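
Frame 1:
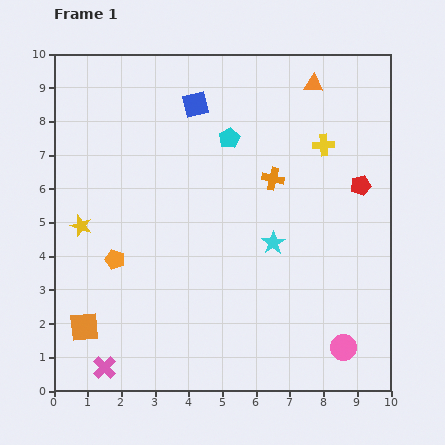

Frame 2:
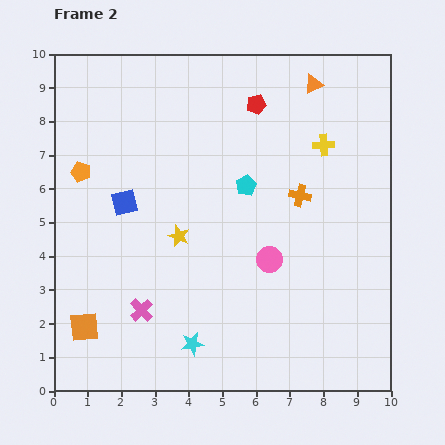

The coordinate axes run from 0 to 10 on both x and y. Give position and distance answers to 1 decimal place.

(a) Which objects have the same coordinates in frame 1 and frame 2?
the orange triangle, the orange square, the yellow cross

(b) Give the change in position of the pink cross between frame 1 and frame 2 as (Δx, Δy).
(1.1, 1.7)

The pink cross was at (1.5, 0.7) in frame 1 and (2.6, 2.4) in frame 2.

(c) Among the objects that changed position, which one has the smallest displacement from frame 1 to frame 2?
the orange cross

(moved 0.9)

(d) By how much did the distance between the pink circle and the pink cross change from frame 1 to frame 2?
-3.0

Distance in frame 1: 7.1. Distance in frame 2: 4.1.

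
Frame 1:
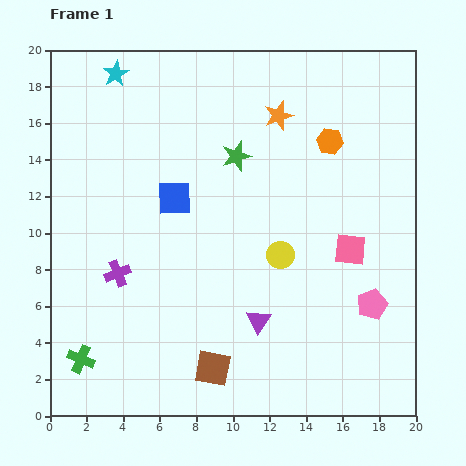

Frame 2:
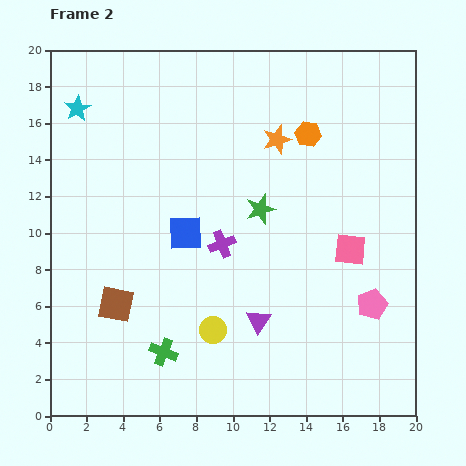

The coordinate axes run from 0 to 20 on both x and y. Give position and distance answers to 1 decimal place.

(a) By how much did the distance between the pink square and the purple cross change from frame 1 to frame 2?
-5.8

Distance in frame 1: 12.8. Distance in frame 2: 7.0.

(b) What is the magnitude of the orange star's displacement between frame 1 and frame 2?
1.3

The orange star moved from (12.5, 16.4) to (12.4, 15.1), a distance of √(0.1² + 1.3²) ≈ 1.3.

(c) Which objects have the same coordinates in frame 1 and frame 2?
the purple triangle, the pink square, the pink pentagon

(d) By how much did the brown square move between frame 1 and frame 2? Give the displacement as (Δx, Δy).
(-5.3, 3.5)

The brown square was at (8.9, 2.6) in frame 1 and (3.6, 6.1) in frame 2.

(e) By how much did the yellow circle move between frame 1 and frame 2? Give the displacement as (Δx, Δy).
(-3.7, -4.1)

The yellow circle was at (12.6, 8.8) in frame 1 and (8.9, 4.7) in frame 2.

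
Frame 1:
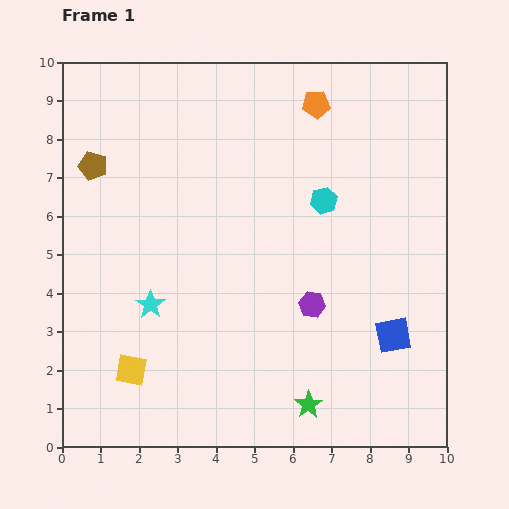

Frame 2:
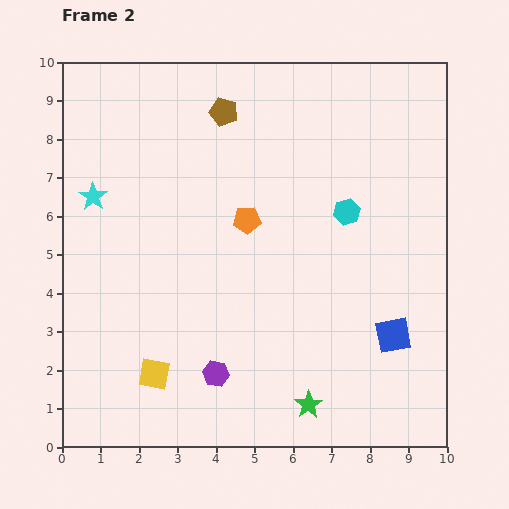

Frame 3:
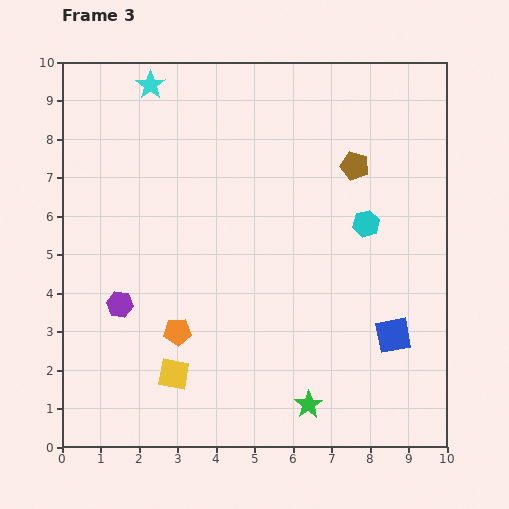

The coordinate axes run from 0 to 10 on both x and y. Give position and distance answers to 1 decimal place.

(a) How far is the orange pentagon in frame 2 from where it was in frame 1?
3.5

The orange pentagon moved from (6.6, 8.9) to (4.8, 5.9), a distance of √(1.8² + 3.0²) ≈ 3.5.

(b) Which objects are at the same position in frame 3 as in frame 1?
the green star, the blue square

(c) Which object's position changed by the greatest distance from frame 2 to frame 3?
the brown pentagon

(moved 3.7; next 3.4)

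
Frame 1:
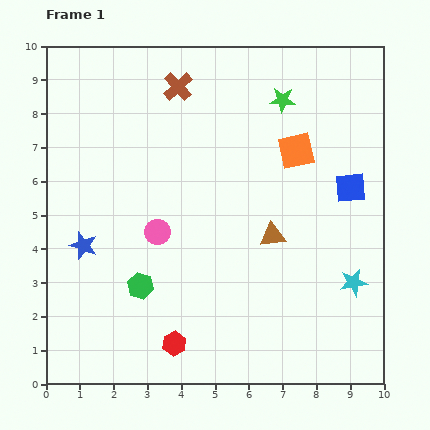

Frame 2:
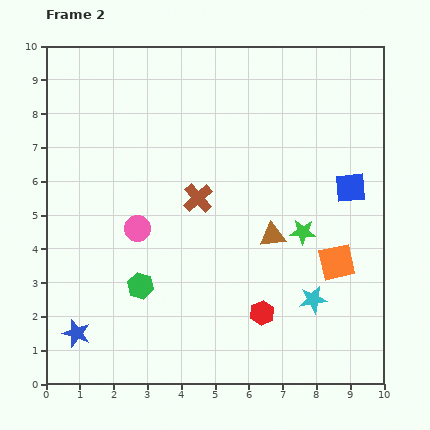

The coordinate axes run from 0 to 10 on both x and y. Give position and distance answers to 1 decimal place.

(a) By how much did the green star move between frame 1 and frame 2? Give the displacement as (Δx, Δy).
(0.6, -3.9)

The green star was at (7.0, 8.4) in frame 1 and (7.6, 4.5) in frame 2.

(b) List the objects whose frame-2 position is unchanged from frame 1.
the blue square, the brown triangle, the green hexagon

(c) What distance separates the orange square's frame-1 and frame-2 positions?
3.5

The orange square moved from (7.4, 6.9) to (8.6, 3.6), a distance of √(1.2² + 3.3²) ≈ 3.5.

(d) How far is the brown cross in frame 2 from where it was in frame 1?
3.4

The brown cross moved from (3.9, 8.8) to (4.5, 5.5), a distance of √(0.6² + 3.3²) ≈ 3.4.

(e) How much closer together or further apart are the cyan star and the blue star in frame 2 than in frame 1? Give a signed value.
-1.0

Distance in frame 1: 8.1. Distance in frame 2: 7.1.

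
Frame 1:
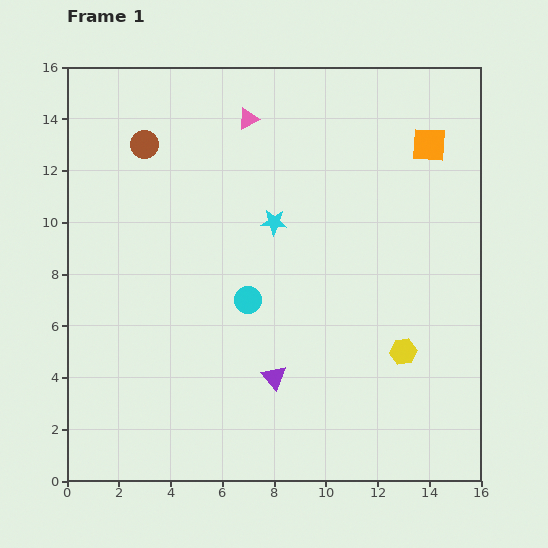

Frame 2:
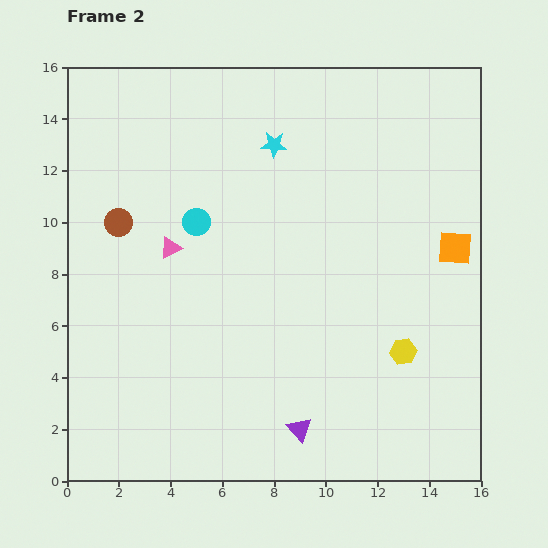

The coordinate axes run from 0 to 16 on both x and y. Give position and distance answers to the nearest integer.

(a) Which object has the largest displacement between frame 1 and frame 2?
the pink triangle

(moved 6; next 4)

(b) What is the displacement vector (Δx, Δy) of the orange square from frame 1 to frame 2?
(1, -4)

The orange square was at (14, 13) in frame 1 and (15, 9) in frame 2.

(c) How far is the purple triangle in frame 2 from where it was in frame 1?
2

The purple triangle moved from (8, 4) to (9, 2), a distance of √(1² + 2²) ≈ 2.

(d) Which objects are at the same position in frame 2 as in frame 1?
the yellow hexagon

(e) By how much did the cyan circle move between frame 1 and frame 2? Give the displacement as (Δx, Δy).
(-2, 3)

The cyan circle was at (7, 7) in frame 1 and (5, 10) in frame 2.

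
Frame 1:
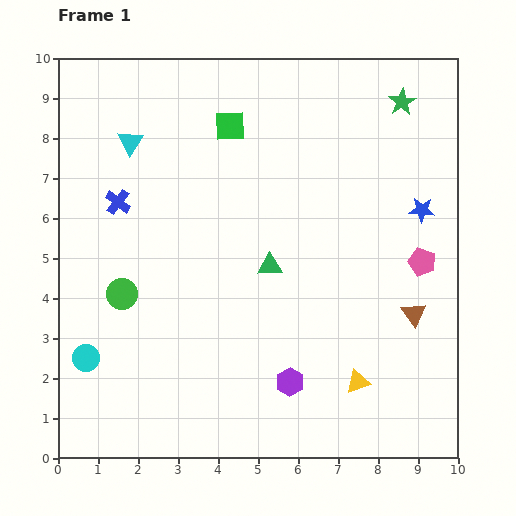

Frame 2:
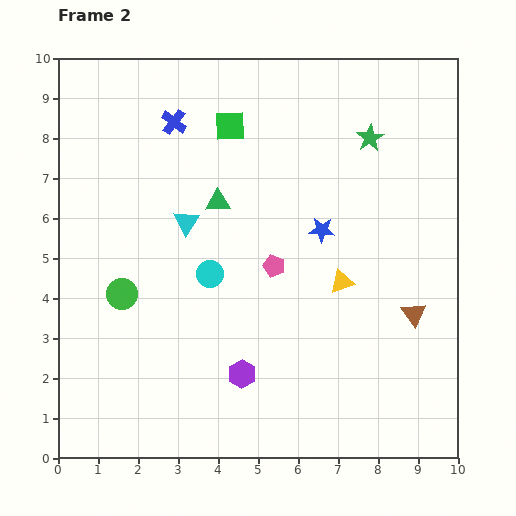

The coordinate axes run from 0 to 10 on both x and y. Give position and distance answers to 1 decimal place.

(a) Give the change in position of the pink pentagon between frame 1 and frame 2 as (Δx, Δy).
(-3.7, -0.1)

The pink pentagon was at (9.1, 4.9) in frame 1 and (5.4, 4.8) in frame 2.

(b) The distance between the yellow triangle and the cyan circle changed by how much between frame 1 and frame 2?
-3.5

Distance in frame 1: 6.8. Distance in frame 2: 3.3.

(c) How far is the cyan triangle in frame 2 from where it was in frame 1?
2.4

The cyan triangle moved from (1.8, 7.9) to (3.2, 5.9), a distance of √(1.4² + 2.0²) ≈ 2.4.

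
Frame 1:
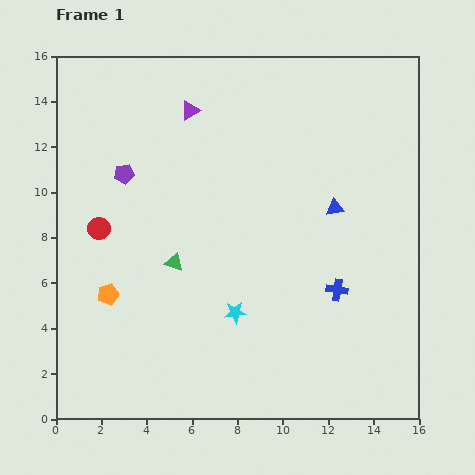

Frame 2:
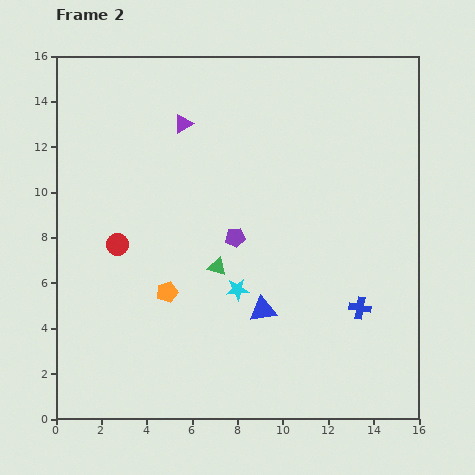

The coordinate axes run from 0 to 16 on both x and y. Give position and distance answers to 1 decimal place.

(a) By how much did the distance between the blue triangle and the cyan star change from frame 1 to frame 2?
-5.0

Distance in frame 1: 6.4. Distance in frame 2: 1.4.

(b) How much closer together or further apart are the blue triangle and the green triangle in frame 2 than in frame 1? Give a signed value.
-4.7

Distance in frame 1: 7.5. Distance in frame 2: 2.8.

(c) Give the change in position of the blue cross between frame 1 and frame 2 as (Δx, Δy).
(1.0, -0.8)

The blue cross was at (12.4, 5.7) in frame 1 and (13.4, 4.9) in frame 2.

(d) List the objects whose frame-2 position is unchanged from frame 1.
none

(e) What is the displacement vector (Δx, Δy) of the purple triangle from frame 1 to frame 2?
(-0.3, -0.6)

The purple triangle was at (5.9, 13.6) in frame 1 and (5.6, 13.0) in frame 2.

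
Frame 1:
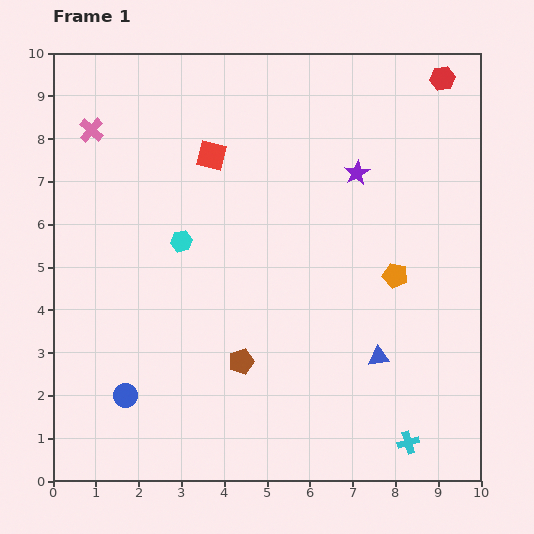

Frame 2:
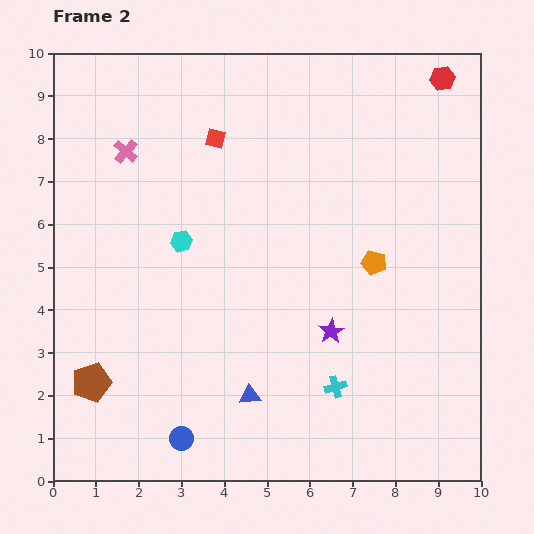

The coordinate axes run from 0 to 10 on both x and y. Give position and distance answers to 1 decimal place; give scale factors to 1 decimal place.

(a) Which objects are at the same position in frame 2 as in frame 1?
the red hexagon, the cyan hexagon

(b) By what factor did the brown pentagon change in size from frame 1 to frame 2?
1.5×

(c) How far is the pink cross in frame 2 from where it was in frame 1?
0.9

The pink cross moved from (0.9, 8.2) to (1.7, 7.7), a distance of √(0.8² + 0.5²) ≈ 0.9.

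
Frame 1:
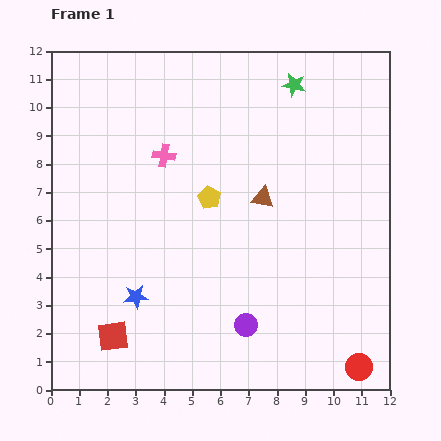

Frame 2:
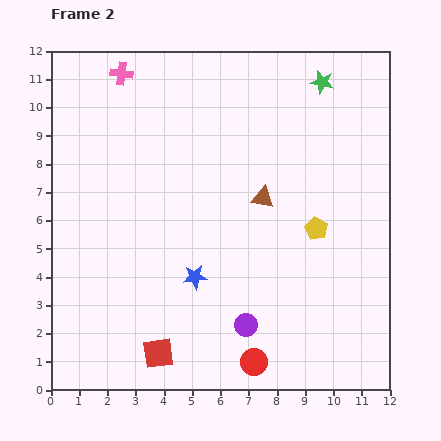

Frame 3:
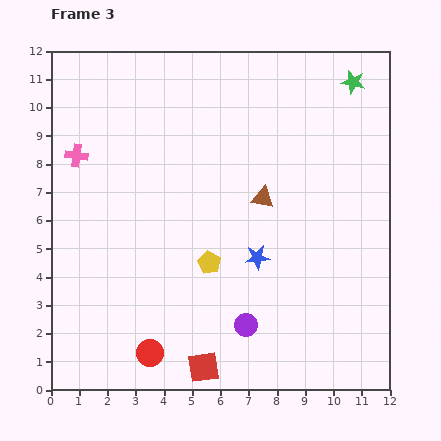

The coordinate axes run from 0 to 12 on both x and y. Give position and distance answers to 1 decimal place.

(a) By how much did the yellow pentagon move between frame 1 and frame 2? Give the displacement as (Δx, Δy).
(3.8, -1.1)

The yellow pentagon was at (5.6, 6.8) in frame 1 and (9.4, 5.7) in frame 2.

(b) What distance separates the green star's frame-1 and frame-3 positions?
2.1

The green star moved from (8.6, 10.8) to (10.7, 10.9), a distance of √(2.1² + 0.1²) ≈ 2.1.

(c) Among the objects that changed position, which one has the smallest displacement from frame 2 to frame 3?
the green star

(moved 1.1)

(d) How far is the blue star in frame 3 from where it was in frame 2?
2.3

The blue star moved from (5.1, 4.0) to (7.3, 4.7), a distance of √(2.2² + 0.7²) ≈ 2.3.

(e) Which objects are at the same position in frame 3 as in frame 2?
the brown triangle, the purple circle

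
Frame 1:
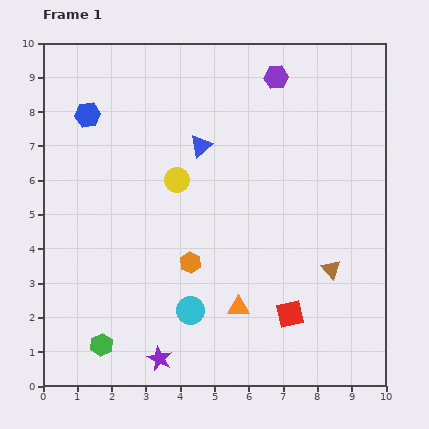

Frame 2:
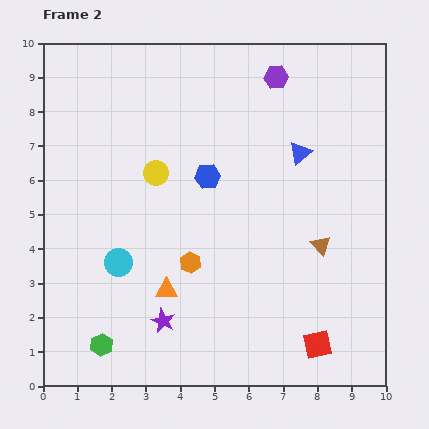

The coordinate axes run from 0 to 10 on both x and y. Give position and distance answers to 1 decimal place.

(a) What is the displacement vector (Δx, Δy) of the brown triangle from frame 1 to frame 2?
(-0.3, 0.7)

The brown triangle was at (8.4, 3.4) in frame 1 and (8.1, 4.1) in frame 2.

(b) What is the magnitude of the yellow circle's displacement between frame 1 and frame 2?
0.6

The yellow circle moved from (3.9, 6.0) to (3.3, 6.2), a distance of √(0.6² + 0.2²) ≈ 0.6.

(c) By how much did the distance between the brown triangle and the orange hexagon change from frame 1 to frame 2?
-0.3

Distance in frame 1: 4.1. Distance in frame 2: 3.8.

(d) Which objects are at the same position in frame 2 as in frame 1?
the purple hexagon, the green hexagon, the orange hexagon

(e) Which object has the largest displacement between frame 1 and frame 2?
the blue hexagon

(moved 3.9; next 2.9)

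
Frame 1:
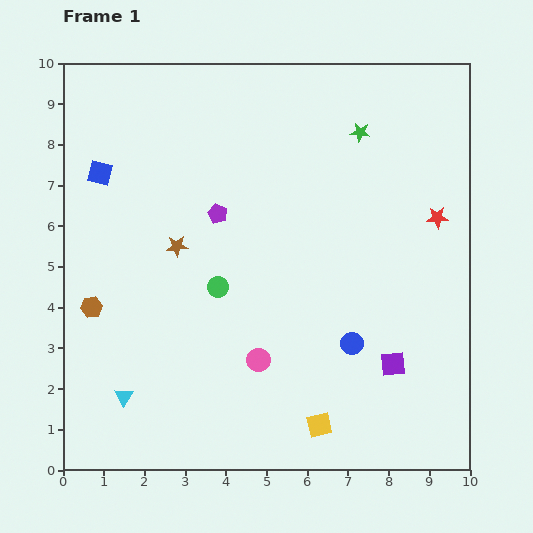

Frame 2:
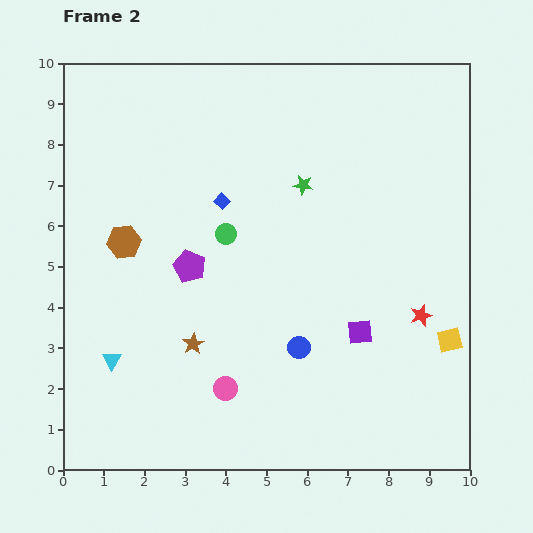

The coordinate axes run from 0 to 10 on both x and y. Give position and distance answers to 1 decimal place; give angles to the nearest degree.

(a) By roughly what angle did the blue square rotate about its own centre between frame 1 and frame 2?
29° clockwise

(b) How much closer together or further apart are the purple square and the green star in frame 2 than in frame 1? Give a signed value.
-1.9

Distance in frame 1: 5.8. Distance in frame 2: 3.9.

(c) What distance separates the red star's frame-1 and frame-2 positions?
2.4

The red star moved from (9.2, 6.2) to (8.8, 3.8), a distance of √(0.4² + 2.4²) ≈ 2.4.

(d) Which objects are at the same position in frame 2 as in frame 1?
none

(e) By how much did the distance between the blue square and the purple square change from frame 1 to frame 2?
-3.9

Distance in frame 1: 8.6. Distance in frame 2: 4.7.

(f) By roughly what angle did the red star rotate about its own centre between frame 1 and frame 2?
16° counter-clockwise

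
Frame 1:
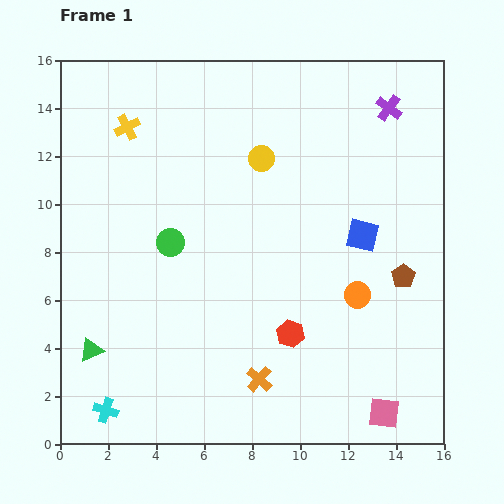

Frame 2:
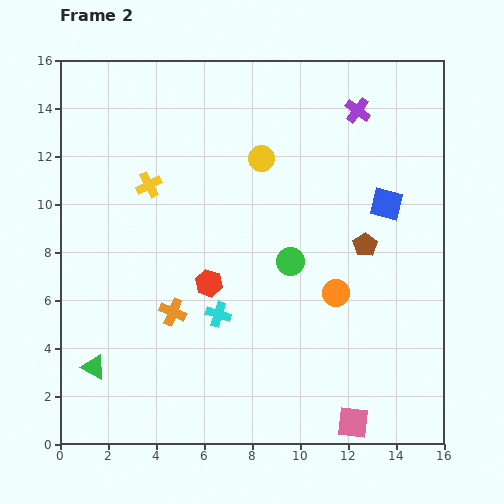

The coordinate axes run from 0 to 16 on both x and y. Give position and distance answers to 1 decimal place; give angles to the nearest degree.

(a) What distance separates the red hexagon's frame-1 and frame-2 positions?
4.0

The red hexagon moved from (9.6, 4.6) to (6.2, 6.7), a distance of √(3.4² + 2.1²) ≈ 4.0.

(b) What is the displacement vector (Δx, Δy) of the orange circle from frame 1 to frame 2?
(-0.9, 0.1)

The orange circle was at (12.4, 6.2) in frame 1 and (11.5, 6.3) in frame 2.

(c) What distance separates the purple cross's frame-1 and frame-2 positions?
1.3

The purple cross moved from (13.7, 14.0) to (12.4, 13.9), a distance of √(1.3² + 0.1²) ≈ 1.3.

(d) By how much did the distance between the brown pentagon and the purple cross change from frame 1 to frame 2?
-1.4

Distance in frame 1: 7.0. Distance in frame 2: 5.6.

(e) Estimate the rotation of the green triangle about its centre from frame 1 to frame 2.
52° clockwise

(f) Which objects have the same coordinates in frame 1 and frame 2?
the yellow circle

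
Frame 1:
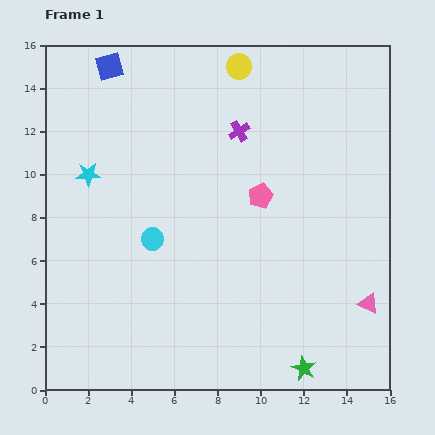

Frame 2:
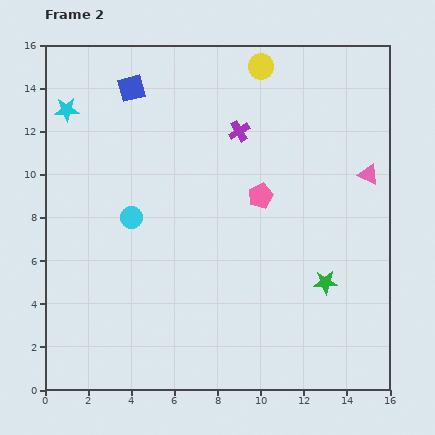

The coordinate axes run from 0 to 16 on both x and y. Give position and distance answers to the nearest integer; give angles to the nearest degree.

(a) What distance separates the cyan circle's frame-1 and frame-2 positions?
1

The cyan circle moved from (5, 7) to (4, 8), a distance of √(1² + 1²) ≈ 1.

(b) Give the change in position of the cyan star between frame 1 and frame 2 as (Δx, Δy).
(-1, 3)

The cyan star was at (2, 10) in frame 1 and (1, 13) in frame 2.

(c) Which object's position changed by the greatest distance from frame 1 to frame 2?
the pink triangle

(moved 6; next 4)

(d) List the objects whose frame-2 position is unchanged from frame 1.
the pink pentagon, the purple cross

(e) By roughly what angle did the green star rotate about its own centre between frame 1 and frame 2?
30° counter-clockwise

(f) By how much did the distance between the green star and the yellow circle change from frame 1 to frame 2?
-4

Distance in frame 1: 14. Distance in frame 2: 10.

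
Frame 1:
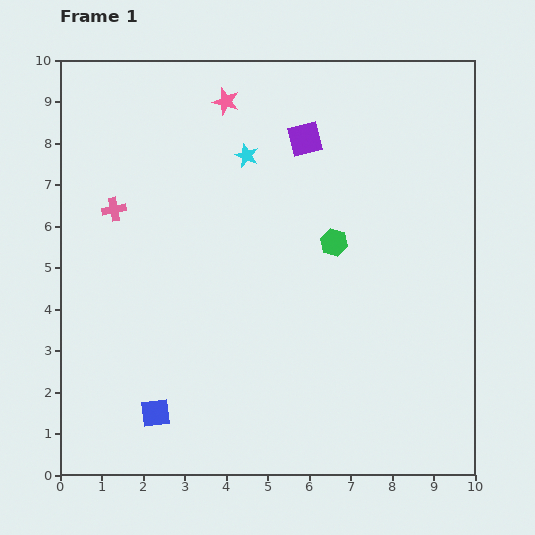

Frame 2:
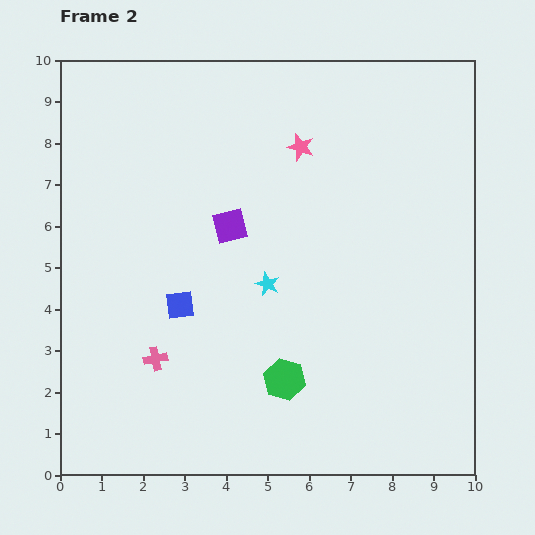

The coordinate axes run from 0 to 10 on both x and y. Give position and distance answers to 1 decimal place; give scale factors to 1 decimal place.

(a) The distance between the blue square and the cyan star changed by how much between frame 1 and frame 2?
-4.4

Distance in frame 1: 6.6. Distance in frame 2: 2.2.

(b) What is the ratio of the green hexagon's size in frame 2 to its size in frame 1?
1.5×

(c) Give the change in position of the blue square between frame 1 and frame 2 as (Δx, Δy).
(0.6, 2.6)

The blue square was at (2.3, 1.5) in frame 1 and (2.9, 4.1) in frame 2.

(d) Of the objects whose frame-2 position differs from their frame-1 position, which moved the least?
the pink star

(moved 2.1)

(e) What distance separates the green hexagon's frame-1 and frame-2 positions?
3.5

The green hexagon moved from (6.6, 5.6) to (5.4, 2.3), a distance of √(1.2² + 3.3²) ≈ 3.5.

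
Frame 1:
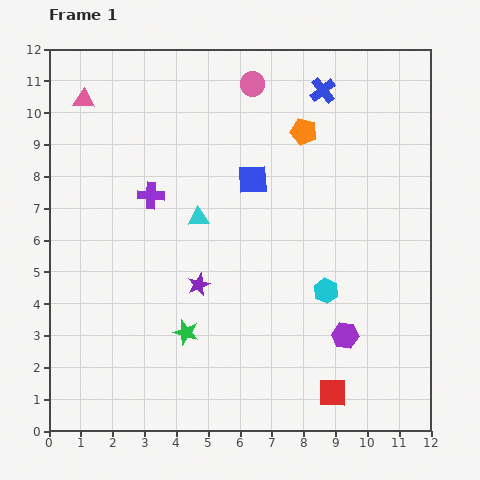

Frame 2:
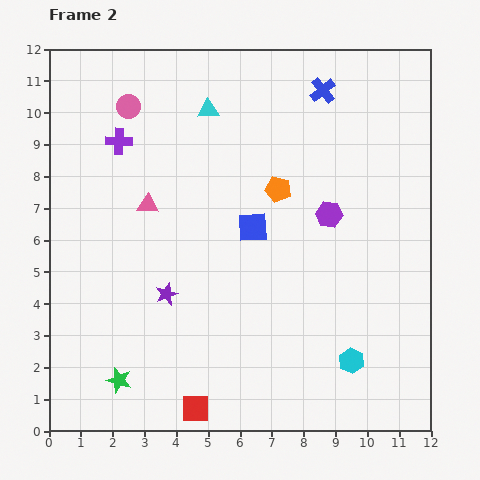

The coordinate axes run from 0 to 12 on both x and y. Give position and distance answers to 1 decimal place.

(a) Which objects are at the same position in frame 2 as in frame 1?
the blue cross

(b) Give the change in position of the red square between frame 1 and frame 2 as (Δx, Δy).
(-4.3, -0.5)

The red square was at (8.9, 1.2) in frame 1 and (4.6, 0.7) in frame 2.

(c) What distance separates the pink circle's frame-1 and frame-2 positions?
4.0

The pink circle moved from (6.4, 10.9) to (2.5, 10.2), a distance of √(3.9² + 0.7²) ≈ 4.0.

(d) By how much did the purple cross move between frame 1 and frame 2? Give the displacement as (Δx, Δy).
(-1.0, 1.7)

The purple cross was at (3.2, 7.4) in frame 1 and (2.2, 9.1) in frame 2.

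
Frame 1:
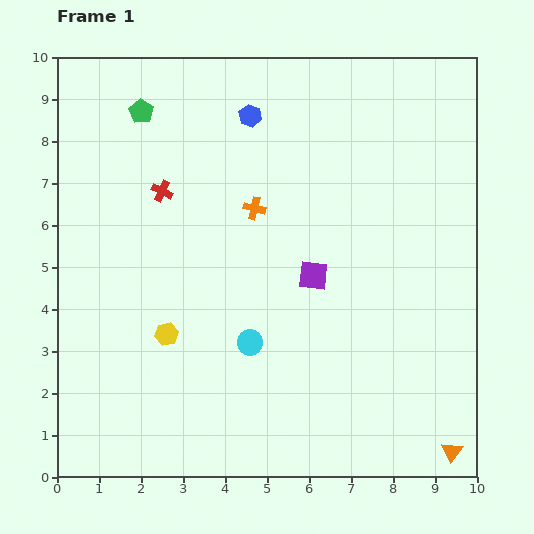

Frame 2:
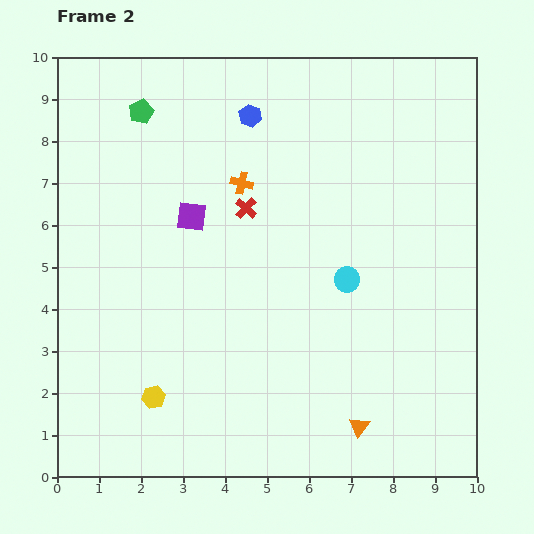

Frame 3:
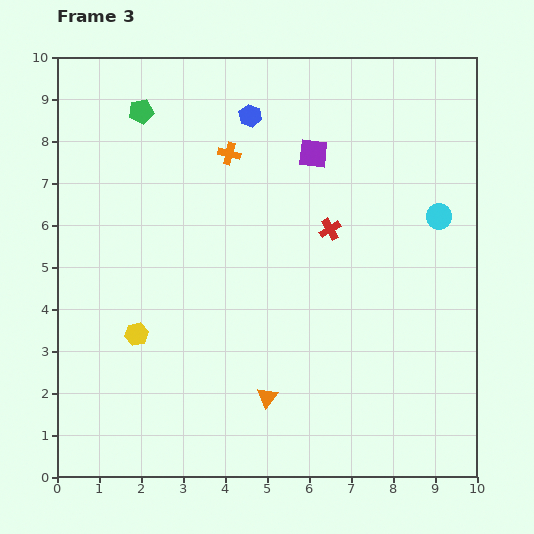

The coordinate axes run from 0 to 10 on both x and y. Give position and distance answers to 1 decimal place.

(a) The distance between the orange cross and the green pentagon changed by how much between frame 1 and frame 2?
-0.6

Distance in frame 1: 3.5. Distance in frame 2: 2.9.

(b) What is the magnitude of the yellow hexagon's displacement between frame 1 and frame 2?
1.5

The yellow hexagon moved from (2.6, 3.4) to (2.3, 1.9), a distance of √(0.3² + 1.5²) ≈ 1.5.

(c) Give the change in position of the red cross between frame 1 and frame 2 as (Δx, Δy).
(2.0, -0.4)

The red cross was at (2.5, 6.8) in frame 1 and (4.5, 6.4) in frame 2.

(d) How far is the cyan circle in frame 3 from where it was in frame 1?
5.4

The cyan circle moved from (4.6, 3.2) to (9.1, 6.2), a distance of √(4.5² + 3.0²) ≈ 5.4.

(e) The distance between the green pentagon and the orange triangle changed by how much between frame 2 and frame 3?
-1.7

Distance in frame 2: 9.1. Distance in frame 3: 7.4.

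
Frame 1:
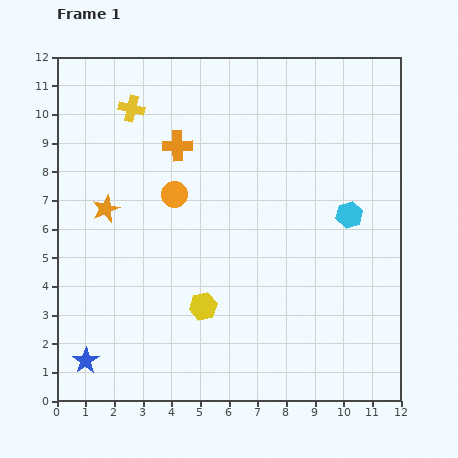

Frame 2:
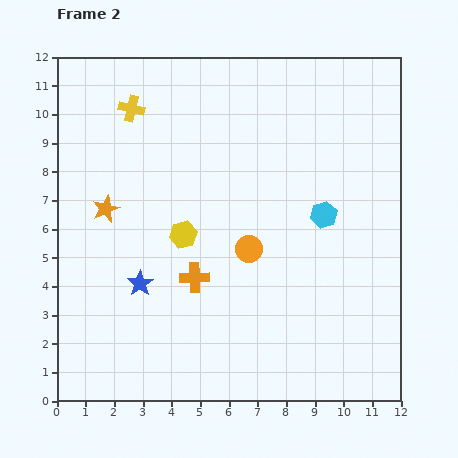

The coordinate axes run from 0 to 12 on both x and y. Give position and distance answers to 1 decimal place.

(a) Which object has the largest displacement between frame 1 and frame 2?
the orange cross

(moved 4.6; next 3.3)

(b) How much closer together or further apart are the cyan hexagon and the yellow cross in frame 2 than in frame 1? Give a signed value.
-0.8

Distance in frame 1: 8.5. Distance in frame 2: 7.7.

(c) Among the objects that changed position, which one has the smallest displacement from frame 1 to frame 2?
the cyan hexagon

(moved 0.9)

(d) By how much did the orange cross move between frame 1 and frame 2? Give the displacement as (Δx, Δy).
(0.6, -4.6)

The orange cross was at (4.2, 8.9) in frame 1 and (4.8, 4.3) in frame 2.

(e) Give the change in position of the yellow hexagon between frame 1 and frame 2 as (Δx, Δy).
(-0.7, 2.5)

The yellow hexagon was at (5.1, 3.3) in frame 1 and (4.4, 5.8) in frame 2.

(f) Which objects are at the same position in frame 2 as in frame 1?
the orange star, the yellow cross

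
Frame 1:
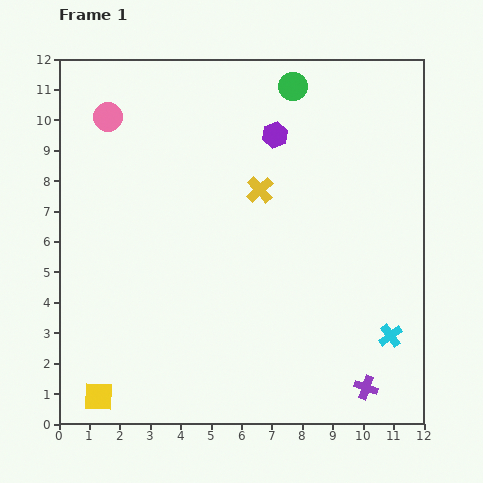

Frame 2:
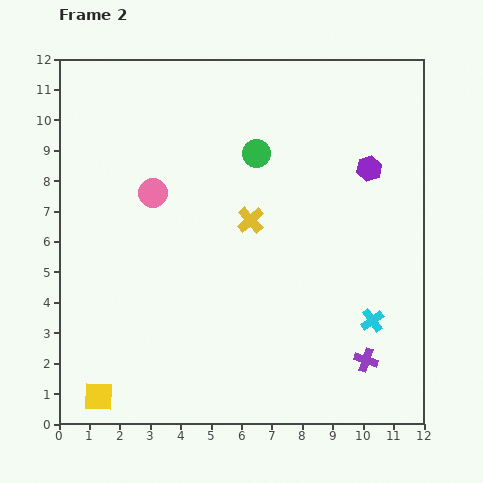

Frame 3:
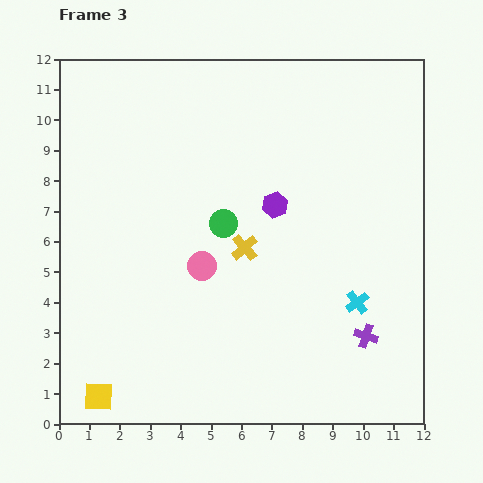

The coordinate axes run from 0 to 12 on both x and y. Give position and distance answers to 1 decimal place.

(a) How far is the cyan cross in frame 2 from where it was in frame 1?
0.8

The cyan cross moved from (10.9, 2.9) to (10.3, 3.4), a distance of √(0.6² + 0.5²) ≈ 0.8.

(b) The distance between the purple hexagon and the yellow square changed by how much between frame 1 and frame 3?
-1.8

Distance in frame 1: 10.4. Distance in frame 3: 8.6.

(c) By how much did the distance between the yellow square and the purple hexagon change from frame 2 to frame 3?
-3.0

Distance in frame 2: 11.6. Distance in frame 3: 8.6.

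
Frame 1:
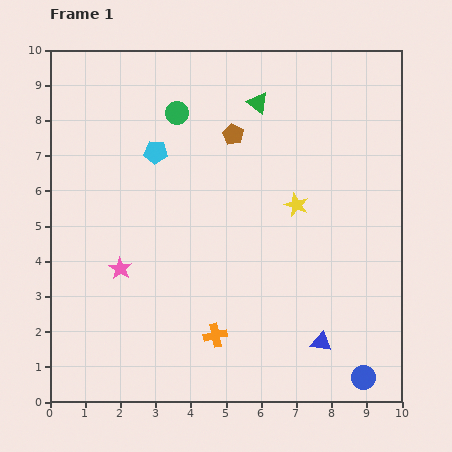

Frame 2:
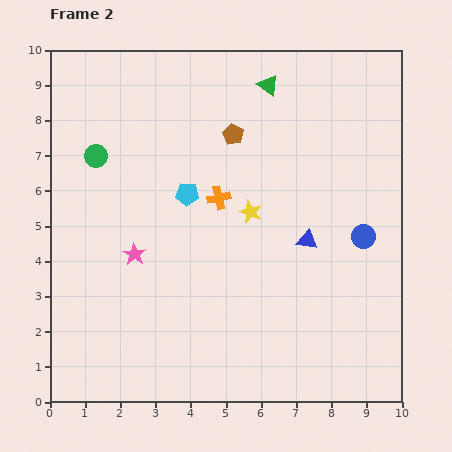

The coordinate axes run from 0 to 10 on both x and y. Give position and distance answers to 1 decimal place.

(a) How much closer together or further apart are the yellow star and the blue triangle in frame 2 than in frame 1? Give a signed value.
-2.2

Distance in frame 1: 4.0. Distance in frame 2: 1.8.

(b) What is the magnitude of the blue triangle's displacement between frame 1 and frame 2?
2.9

The blue triangle moved from (7.7, 1.7) to (7.3, 4.6), a distance of √(0.4² + 2.9²) ≈ 2.9.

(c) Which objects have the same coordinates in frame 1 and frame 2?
the brown pentagon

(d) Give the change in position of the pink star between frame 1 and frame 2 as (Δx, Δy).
(0.4, 0.4)

The pink star was at (2.0, 3.8) in frame 1 and (2.4, 4.2) in frame 2.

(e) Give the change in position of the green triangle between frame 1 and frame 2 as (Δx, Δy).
(0.3, 0.5)

The green triangle was at (5.9, 8.5) in frame 1 and (6.2, 9.0) in frame 2.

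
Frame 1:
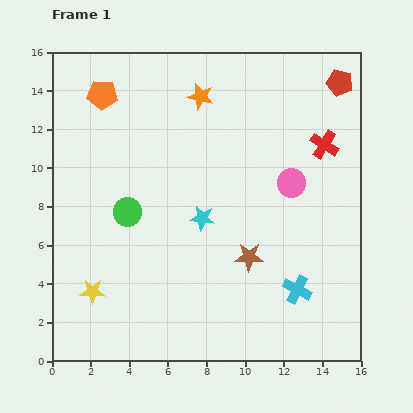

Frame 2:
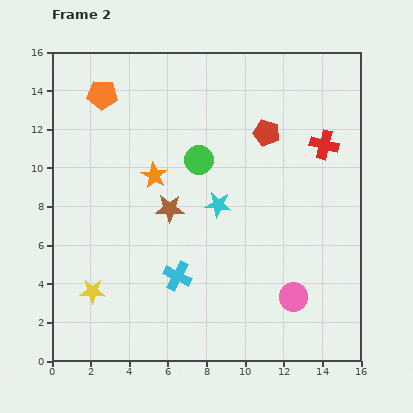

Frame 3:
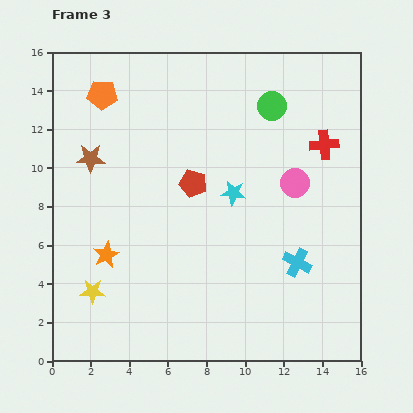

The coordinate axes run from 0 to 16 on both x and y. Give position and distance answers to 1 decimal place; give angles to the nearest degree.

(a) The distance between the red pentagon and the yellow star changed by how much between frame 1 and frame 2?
-4.5

Distance in frame 1: 16.7. Distance in frame 2: 12.2.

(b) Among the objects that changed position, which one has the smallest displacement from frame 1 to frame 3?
the pink circle

(moved 0.2)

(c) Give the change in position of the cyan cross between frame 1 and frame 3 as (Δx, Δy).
(0.0, 1.4)

The cyan cross was at (12.7, 3.7) in frame 1 and (12.7, 5.1) in frame 3.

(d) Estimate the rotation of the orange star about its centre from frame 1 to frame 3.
31° clockwise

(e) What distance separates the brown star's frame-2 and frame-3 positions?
4.9

The brown star moved from (6.1, 7.9) to (2.0, 10.5), a distance of √(4.1² + 2.6²) ≈ 4.9.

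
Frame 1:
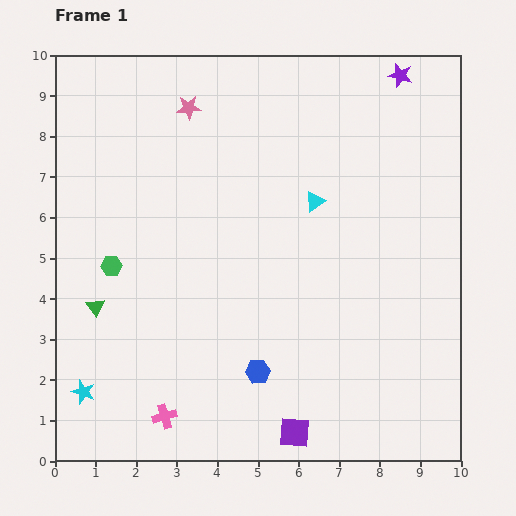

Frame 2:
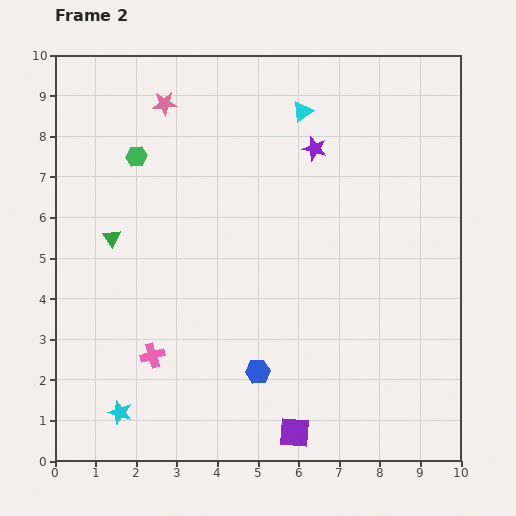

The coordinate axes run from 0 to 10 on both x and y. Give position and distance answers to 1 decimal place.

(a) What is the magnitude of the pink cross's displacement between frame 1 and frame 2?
1.5

The pink cross moved from (2.7, 1.1) to (2.4, 2.6), a distance of √(0.3² + 1.5²) ≈ 1.5.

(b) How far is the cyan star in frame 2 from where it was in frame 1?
1.0

The cyan star moved from (0.7, 1.7) to (1.6, 1.2), a distance of √(0.9² + 0.5²) ≈ 1.0.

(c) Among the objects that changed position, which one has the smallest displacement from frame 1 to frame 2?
the pink star

(moved 0.6)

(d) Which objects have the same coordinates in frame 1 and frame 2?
the blue hexagon, the purple square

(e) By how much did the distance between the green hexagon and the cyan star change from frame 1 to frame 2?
+3.1

Distance in frame 1: 3.2. Distance in frame 2: 6.3.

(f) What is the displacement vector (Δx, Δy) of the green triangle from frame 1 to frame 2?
(0.4, 1.7)

The green triangle was at (1.0, 3.8) in frame 1 and (1.4, 5.5) in frame 2.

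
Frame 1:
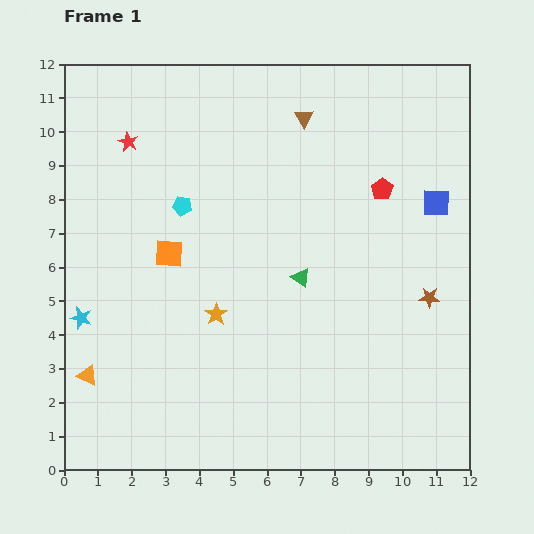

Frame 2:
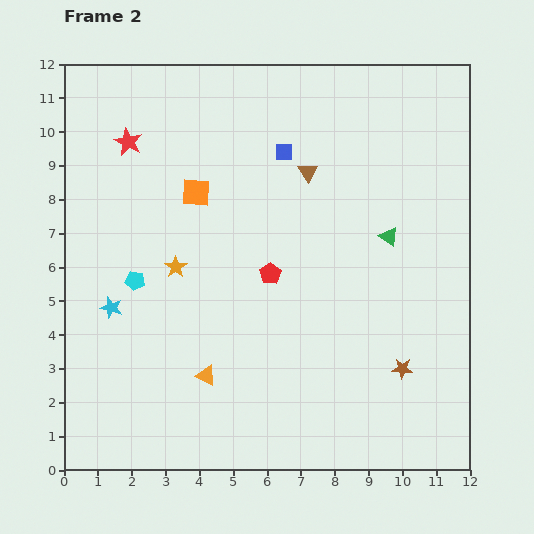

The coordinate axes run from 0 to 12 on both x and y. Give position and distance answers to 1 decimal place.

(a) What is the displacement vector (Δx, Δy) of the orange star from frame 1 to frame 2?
(-1.2, 1.4)

The orange star was at (4.5, 4.6) in frame 1 and (3.3, 6.0) in frame 2.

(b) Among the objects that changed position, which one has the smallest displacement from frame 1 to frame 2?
the cyan star

(moved 0.9)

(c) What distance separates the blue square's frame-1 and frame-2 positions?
4.7

The blue square moved from (11.0, 7.9) to (6.5, 9.4), a distance of √(4.5² + 1.5²) ≈ 4.7.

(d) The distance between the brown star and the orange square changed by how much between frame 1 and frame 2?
+0.2

Distance in frame 1: 7.8. Distance in frame 2: 8.0.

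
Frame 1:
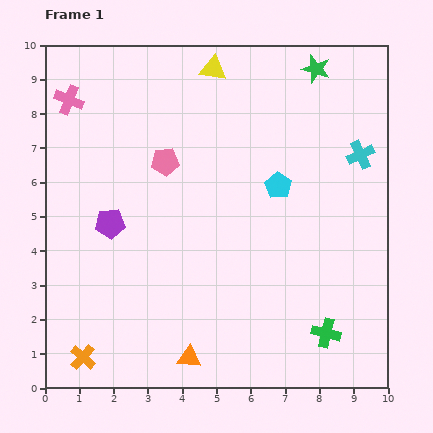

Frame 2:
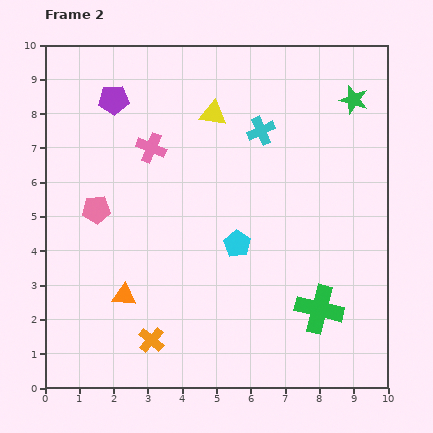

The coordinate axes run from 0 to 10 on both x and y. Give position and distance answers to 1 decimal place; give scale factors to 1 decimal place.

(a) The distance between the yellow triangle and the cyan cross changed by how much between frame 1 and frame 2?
-3.5

Distance in frame 1: 5.0. Distance in frame 2: 1.5.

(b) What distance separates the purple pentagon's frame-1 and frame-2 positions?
3.6

The purple pentagon moved from (1.9, 4.8) to (2.0, 8.4), a distance of √(0.1² + 3.6²) ≈ 3.6.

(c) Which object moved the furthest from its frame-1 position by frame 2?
the purple pentagon

(moved 3.6; next 3.0)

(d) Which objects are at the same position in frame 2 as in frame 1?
none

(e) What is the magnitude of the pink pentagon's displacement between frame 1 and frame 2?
2.4

The pink pentagon moved from (3.5, 6.6) to (1.5, 5.2), a distance of √(2.0² + 1.4²) ≈ 2.4.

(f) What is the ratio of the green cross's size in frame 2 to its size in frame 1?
1.6×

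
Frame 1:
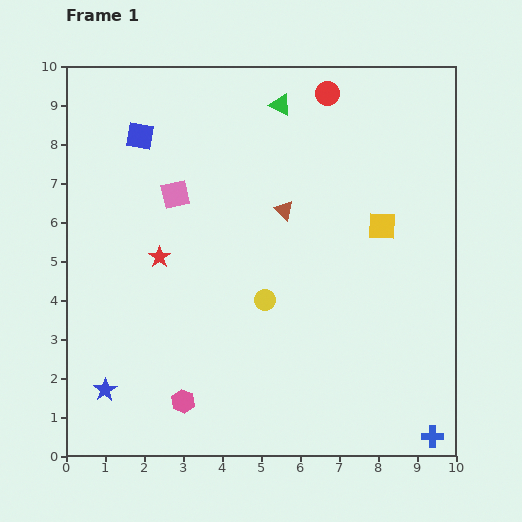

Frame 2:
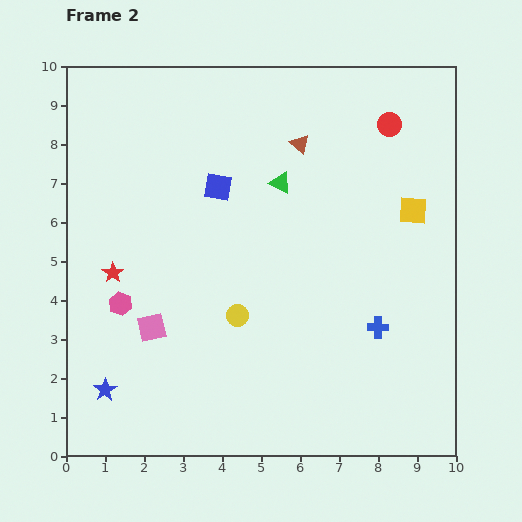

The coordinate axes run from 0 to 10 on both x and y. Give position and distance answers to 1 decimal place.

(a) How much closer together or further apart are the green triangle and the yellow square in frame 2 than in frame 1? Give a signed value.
-0.5

Distance in frame 1: 4.0. Distance in frame 2: 3.5.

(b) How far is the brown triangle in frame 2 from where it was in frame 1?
1.7

The brown triangle moved from (5.6, 6.3) to (6.0, 8.0), a distance of √(0.4² + 1.7²) ≈ 1.7.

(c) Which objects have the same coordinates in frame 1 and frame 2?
the blue star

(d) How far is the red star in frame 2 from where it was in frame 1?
1.3

The red star moved from (2.4, 5.1) to (1.2, 4.7), a distance of √(1.2² + 0.4²) ≈ 1.3.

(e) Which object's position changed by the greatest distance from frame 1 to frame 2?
the pink square

(moved 3.5; next 3.1)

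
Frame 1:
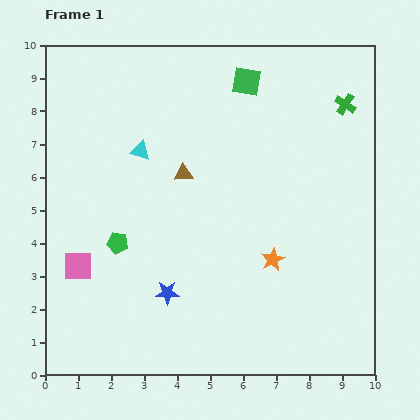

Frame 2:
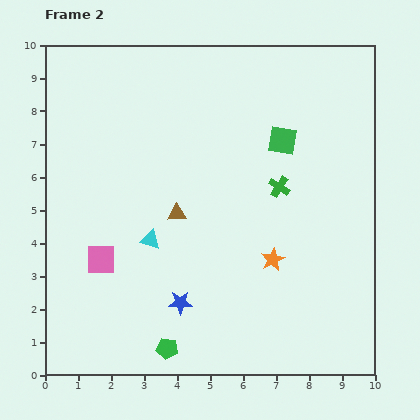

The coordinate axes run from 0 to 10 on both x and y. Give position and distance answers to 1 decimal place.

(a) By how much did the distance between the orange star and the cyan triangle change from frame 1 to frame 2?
-1.5

Distance in frame 1: 5.2. Distance in frame 2: 3.7.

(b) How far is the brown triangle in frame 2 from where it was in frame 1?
1.2

The brown triangle moved from (4.2, 6.1) to (4.0, 4.9), a distance of √(0.2² + 1.2²) ≈ 1.2.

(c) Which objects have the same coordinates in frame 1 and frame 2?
the orange star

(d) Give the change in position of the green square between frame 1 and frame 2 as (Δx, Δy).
(1.1, -1.8)

The green square was at (6.1, 8.9) in frame 1 and (7.2, 7.1) in frame 2.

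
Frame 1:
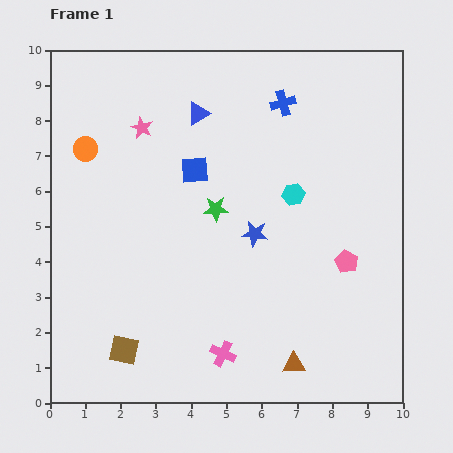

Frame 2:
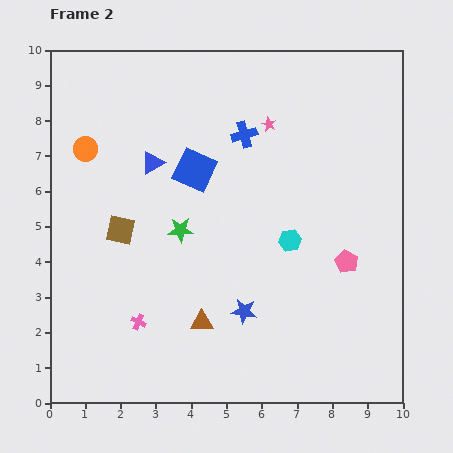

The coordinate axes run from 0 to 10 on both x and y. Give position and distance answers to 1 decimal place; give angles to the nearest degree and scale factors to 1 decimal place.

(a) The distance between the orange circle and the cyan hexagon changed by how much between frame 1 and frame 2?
+0.4

Distance in frame 1: 6.0. Distance in frame 2: 6.4.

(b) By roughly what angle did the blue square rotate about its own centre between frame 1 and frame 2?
28° clockwise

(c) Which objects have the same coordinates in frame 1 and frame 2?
the orange circle, the blue square, the pink pentagon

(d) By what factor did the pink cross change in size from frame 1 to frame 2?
0.6×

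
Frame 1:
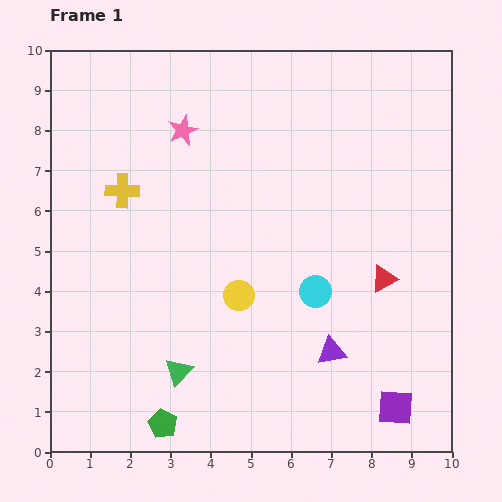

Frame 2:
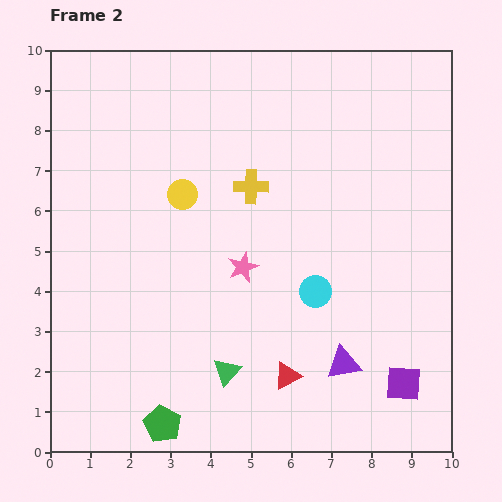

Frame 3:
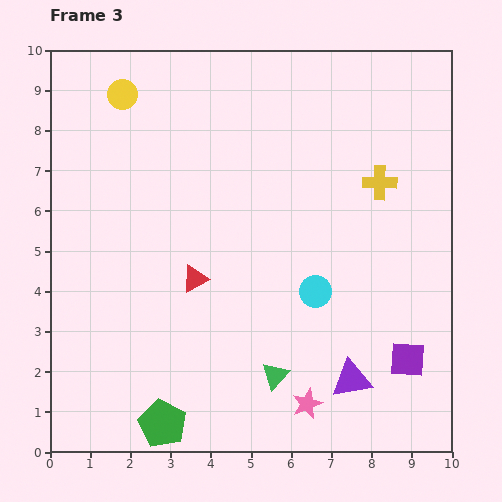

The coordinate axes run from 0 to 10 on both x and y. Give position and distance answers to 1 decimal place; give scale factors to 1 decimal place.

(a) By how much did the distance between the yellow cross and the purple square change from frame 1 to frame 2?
-2.5

Distance in frame 1: 8.7. Distance in frame 2: 6.2.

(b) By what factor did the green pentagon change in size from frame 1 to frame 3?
1.6×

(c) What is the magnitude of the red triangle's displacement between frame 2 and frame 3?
3.3

The red triangle moved from (5.9, 1.9) to (3.6, 4.3), a distance of √(2.3² + 2.4²) ≈ 3.3.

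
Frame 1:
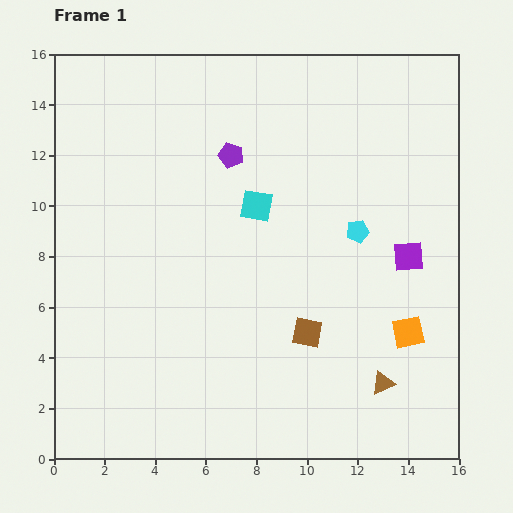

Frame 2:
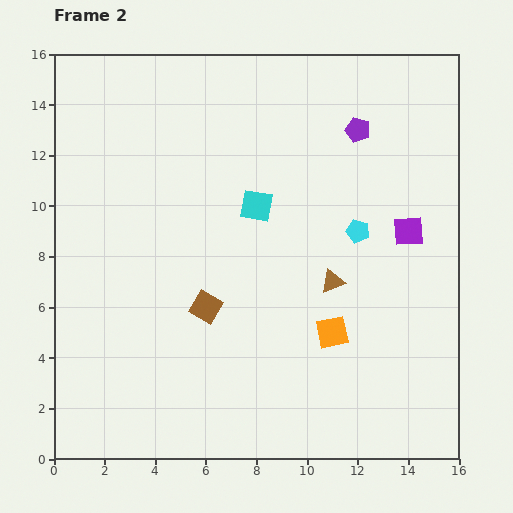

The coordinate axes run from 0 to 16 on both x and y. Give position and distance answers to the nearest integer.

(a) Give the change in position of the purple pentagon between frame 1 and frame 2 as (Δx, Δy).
(5, 1)

The purple pentagon was at (7, 12) in frame 1 and (12, 13) in frame 2.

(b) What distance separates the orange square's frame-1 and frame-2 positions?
3

The orange square moved from (14, 5) to (11, 5), a distance of √(3² + 0²) ≈ 3.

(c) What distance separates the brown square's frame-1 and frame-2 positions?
4

The brown square moved from (10, 5) to (6, 6), a distance of √(4² + 1²) ≈ 4.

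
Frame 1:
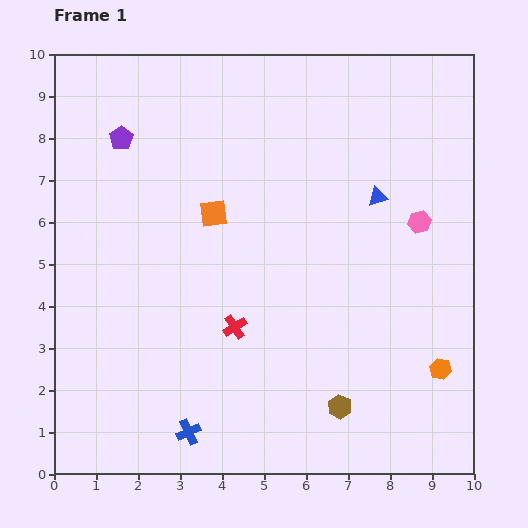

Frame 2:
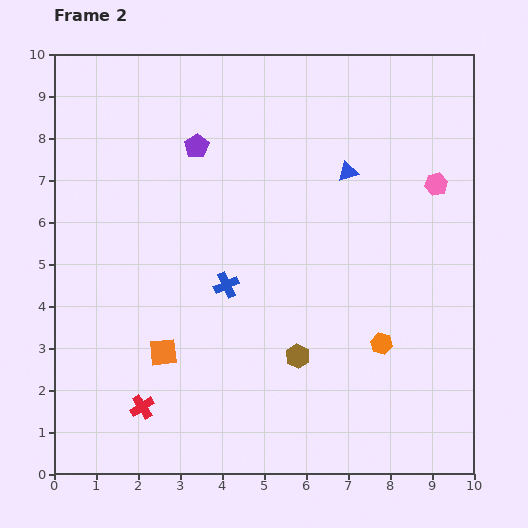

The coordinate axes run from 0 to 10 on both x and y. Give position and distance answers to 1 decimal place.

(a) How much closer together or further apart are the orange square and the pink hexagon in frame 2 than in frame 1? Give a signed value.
+2.7

Distance in frame 1: 4.9. Distance in frame 2: 7.6.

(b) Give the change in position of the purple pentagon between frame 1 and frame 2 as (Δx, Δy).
(1.8, -0.2)

The purple pentagon was at (1.6, 8.0) in frame 1 and (3.4, 7.8) in frame 2.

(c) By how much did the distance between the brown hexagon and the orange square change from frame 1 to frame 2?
-2.3

Distance in frame 1: 5.5. Distance in frame 2: 3.2.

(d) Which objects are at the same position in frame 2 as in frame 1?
none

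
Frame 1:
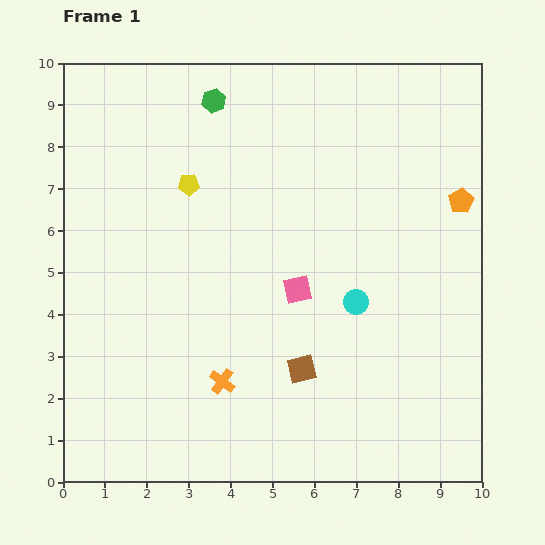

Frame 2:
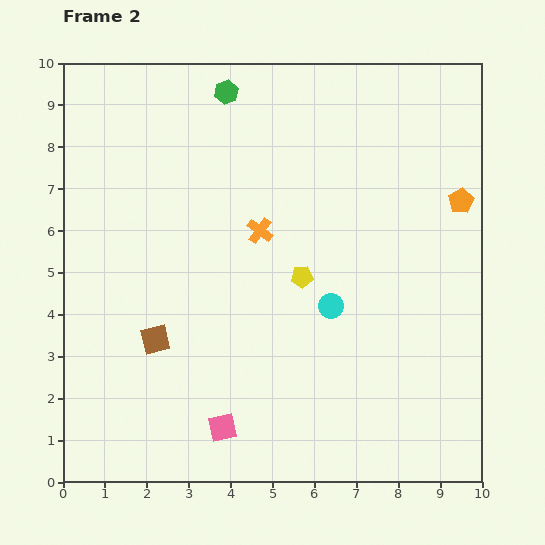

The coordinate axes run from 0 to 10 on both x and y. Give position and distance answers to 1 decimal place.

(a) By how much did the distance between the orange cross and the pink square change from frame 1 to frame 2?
+2.0

Distance in frame 1: 2.8. Distance in frame 2: 4.8.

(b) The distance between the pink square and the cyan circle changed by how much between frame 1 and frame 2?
+2.5

Distance in frame 1: 1.4. Distance in frame 2: 3.9.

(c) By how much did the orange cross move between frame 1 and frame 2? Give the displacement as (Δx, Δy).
(0.9, 3.6)

The orange cross was at (3.8, 2.4) in frame 1 and (4.7, 6.0) in frame 2.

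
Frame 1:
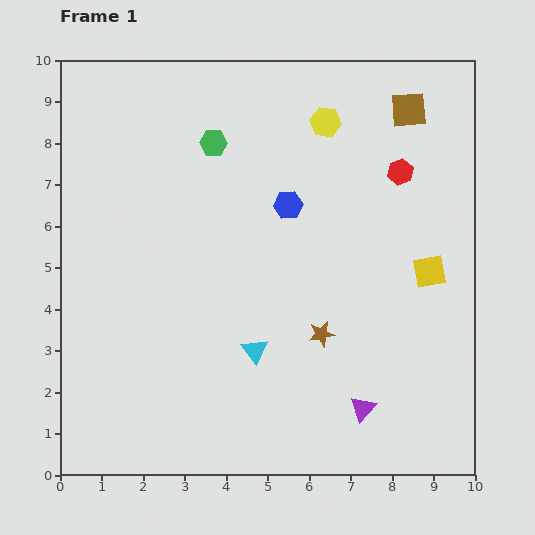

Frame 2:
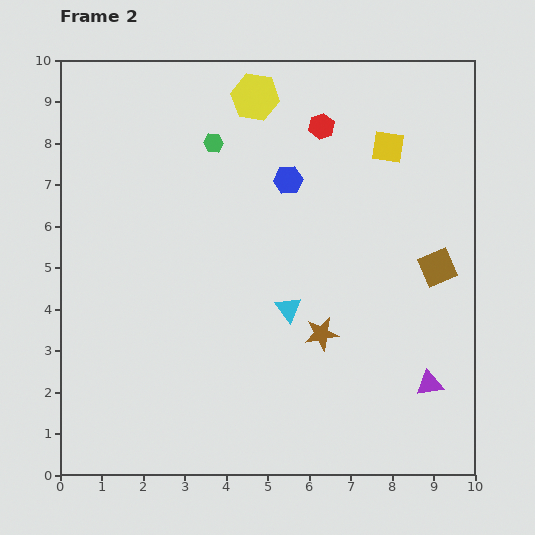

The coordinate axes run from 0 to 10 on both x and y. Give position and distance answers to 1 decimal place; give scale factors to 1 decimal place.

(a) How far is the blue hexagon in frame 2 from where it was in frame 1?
0.6

The blue hexagon moved from (5.5, 6.5) to (5.5, 7.1), a distance of √(0.0² + 0.6²) ≈ 0.6.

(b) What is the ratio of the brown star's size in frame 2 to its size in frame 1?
1.3×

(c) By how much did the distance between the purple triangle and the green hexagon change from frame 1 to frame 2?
+0.5

Distance in frame 1: 7.3. Distance in frame 2: 7.8.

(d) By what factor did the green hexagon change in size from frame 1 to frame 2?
0.7×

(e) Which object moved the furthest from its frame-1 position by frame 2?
the brown square

(moved 3.9; next 3.2)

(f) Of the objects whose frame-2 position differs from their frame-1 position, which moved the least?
the blue hexagon

(moved 0.6)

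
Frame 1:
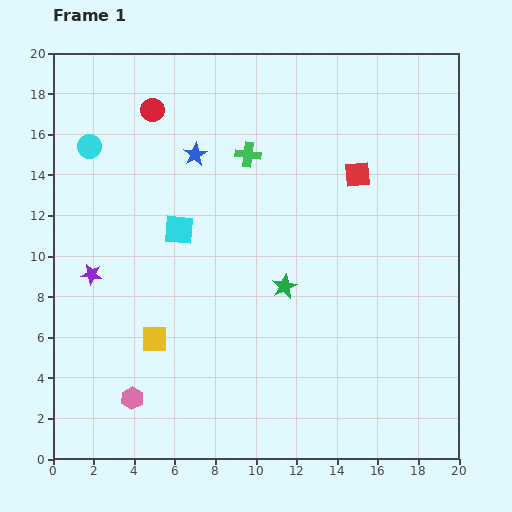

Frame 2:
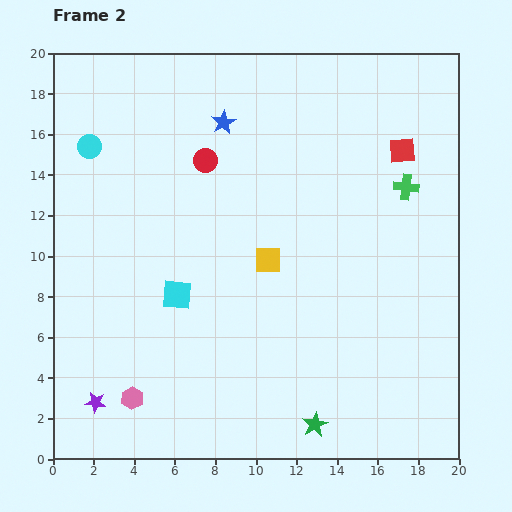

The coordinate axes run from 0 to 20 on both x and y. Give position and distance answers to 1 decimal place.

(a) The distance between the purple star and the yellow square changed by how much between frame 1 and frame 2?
+6.5

Distance in frame 1: 4.5. Distance in frame 2: 11.0.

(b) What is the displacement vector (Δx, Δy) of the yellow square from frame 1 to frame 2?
(5.6, 3.9)

The yellow square was at (5.0, 5.9) in frame 1 and (10.6, 9.8) in frame 2.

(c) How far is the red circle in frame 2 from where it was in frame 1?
3.6

The red circle moved from (4.9, 17.2) to (7.5, 14.7), a distance of √(2.6² + 2.5²) ≈ 3.6.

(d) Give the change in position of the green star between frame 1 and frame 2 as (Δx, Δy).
(1.5, -6.8)

The green star was at (11.4, 8.5) in frame 1 and (12.9, 1.7) in frame 2.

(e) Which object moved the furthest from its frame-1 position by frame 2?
the green cross

(moved 8.0; next 7.0)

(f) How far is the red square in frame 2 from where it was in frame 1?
2.5

The red square moved from (15.0, 14.0) to (17.2, 15.2), a distance of √(2.2² + 1.2²) ≈ 2.5.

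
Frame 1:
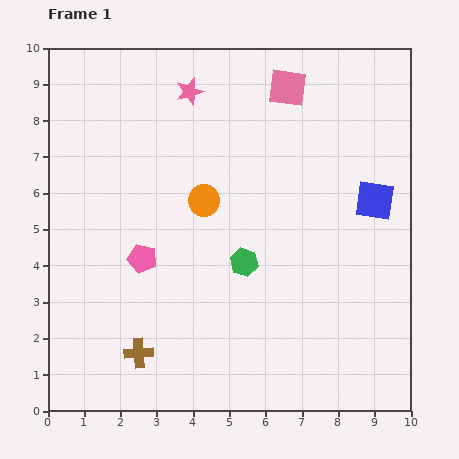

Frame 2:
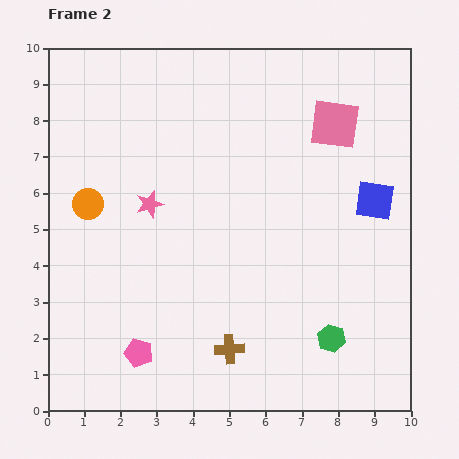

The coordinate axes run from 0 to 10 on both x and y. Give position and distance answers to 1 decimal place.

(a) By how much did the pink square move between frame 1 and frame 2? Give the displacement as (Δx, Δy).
(1.3, -1.0)

The pink square was at (6.6, 8.9) in frame 1 and (7.9, 7.9) in frame 2.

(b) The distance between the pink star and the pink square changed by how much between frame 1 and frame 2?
+2.9

Distance in frame 1: 2.7. Distance in frame 2: 5.6.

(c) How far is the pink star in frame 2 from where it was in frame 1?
3.3

The pink star moved from (3.9, 8.8) to (2.8, 5.7), a distance of √(1.1² + 3.1²) ≈ 3.3.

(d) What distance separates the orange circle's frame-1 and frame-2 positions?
3.2

The orange circle moved from (4.3, 5.8) to (1.1, 5.7), a distance of √(3.2² + 0.1²) ≈ 3.2.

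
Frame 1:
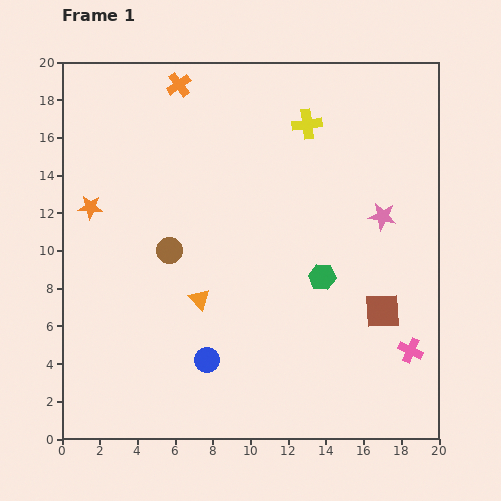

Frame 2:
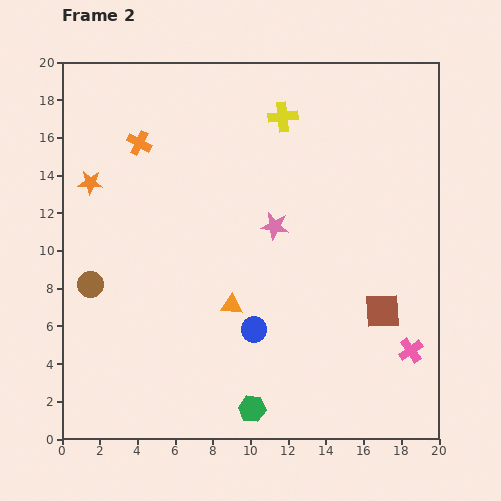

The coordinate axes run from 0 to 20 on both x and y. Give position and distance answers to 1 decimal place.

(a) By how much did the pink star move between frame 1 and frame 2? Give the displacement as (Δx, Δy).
(-5.7, -0.5)

The pink star was at (17.0, 11.8) in frame 1 and (11.3, 11.3) in frame 2.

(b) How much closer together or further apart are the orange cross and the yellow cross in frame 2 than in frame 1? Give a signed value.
+0.6

Distance in frame 1: 7.1. Distance in frame 2: 7.7.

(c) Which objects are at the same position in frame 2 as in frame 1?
the brown square, the pink cross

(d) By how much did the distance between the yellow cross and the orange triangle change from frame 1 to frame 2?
-0.5

Distance in frame 1: 10.9. Distance in frame 2: 10.4.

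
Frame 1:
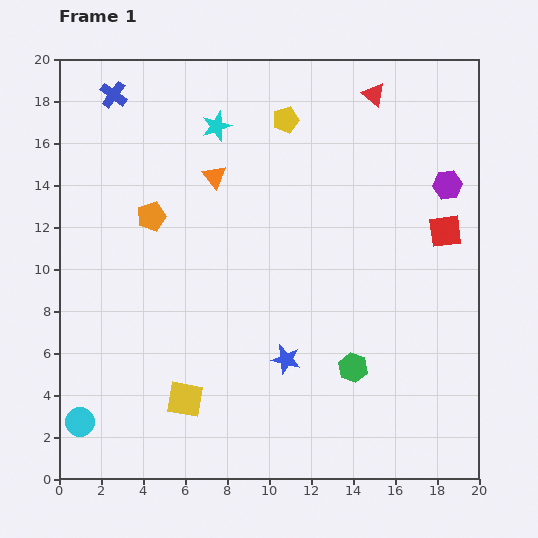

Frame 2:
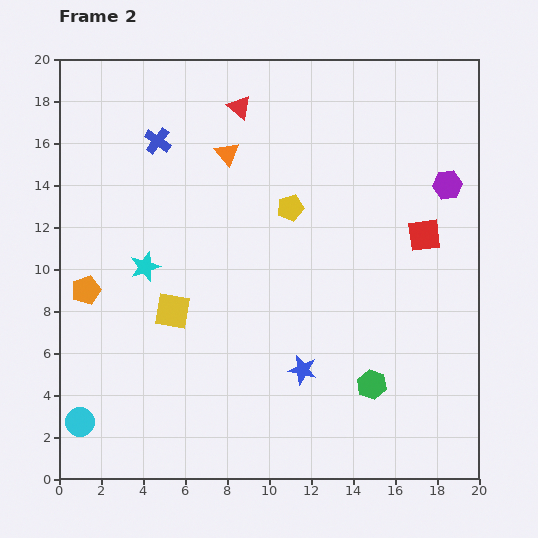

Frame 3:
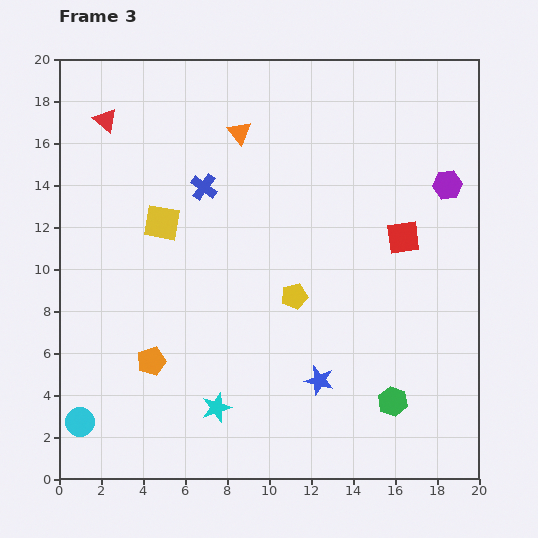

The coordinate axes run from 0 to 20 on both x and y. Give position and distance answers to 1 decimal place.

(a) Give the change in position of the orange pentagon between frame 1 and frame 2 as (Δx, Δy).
(-3.1, -3.5)

The orange pentagon was at (4.4, 12.5) in frame 1 and (1.3, 9.0) in frame 2.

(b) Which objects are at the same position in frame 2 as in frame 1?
the purple hexagon, the cyan circle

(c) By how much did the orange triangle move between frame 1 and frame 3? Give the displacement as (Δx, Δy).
(1.2, 2.1)

The orange triangle was at (7.4, 14.4) in frame 1 and (8.6, 16.5) in frame 3.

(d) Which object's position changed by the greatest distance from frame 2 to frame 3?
the cyan star

(moved 7.5; next 6.4)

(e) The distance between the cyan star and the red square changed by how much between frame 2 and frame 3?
-1.4

Distance in frame 2: 13.4. Distance in frame 3: 12.0.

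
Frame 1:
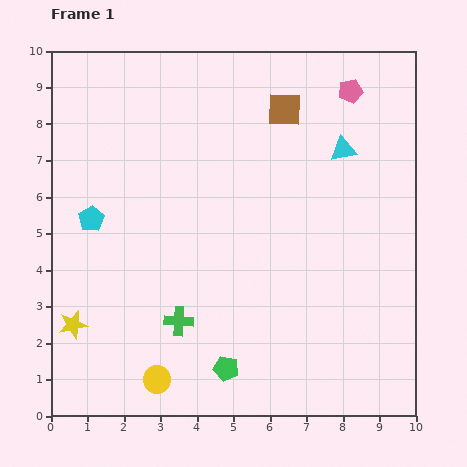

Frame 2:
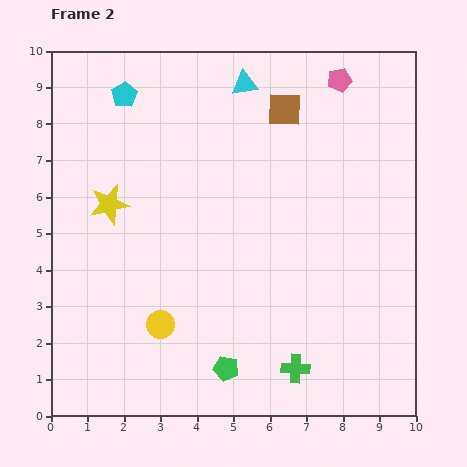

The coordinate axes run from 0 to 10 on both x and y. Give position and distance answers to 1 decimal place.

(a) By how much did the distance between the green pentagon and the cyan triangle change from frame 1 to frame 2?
+1.0

Distance in frame 1: 6.8. Distance in frame 2: 7.8.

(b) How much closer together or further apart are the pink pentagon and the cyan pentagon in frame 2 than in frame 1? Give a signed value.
-2.0

Distance in frame 1: 7.9. Distance in frame 2: 5.9.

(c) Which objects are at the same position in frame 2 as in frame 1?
the green pentagon, the brown square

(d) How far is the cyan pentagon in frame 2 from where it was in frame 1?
3.5

The cyan pentagon moved from (1.1, 5.4) to (2.0, 8.8), a distance of √(0.9² + 3.4²) ≈ 3.5.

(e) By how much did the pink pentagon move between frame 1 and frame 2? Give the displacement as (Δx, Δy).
(-0.3, 0.3)

The pink pentagon was at (8.2, 8.9) in frame 1 and (7.9, 9.2) in frame 2.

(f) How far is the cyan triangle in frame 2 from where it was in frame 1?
3.2

The cyan triangle moved from (8.0, 7.3) to (5.3, 9.1), a distance of √(2.7² + 1.8²) ≈ 3.2.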